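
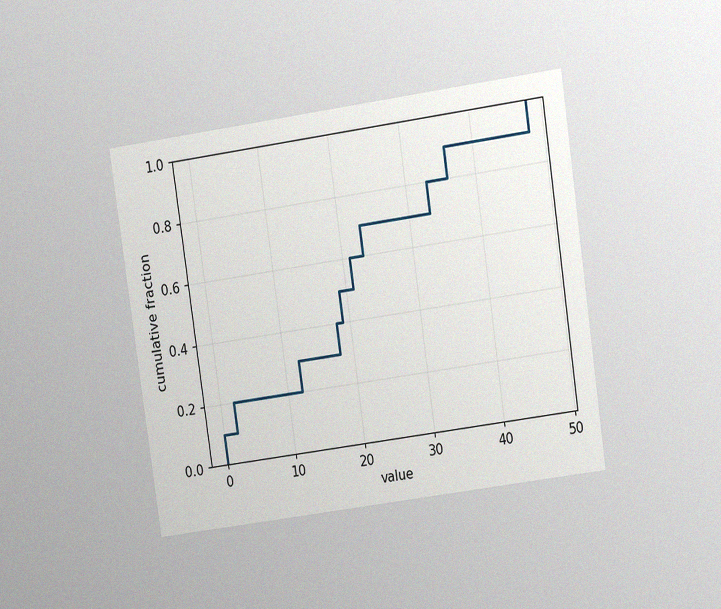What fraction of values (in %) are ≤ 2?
The chart is tilted about 8° counter-clockwise and viewed at a slight angle, with some photo noise. At x=2 the ECDF step is at 20%.

20%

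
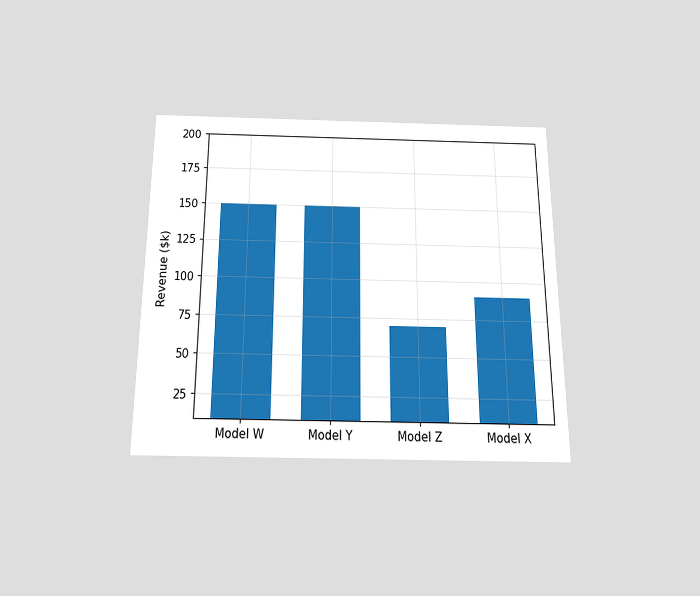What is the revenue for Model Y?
$150k

The chart is viewed slightly from below. Reading along the chart's y-axis, the Model Y bar reaches $150k.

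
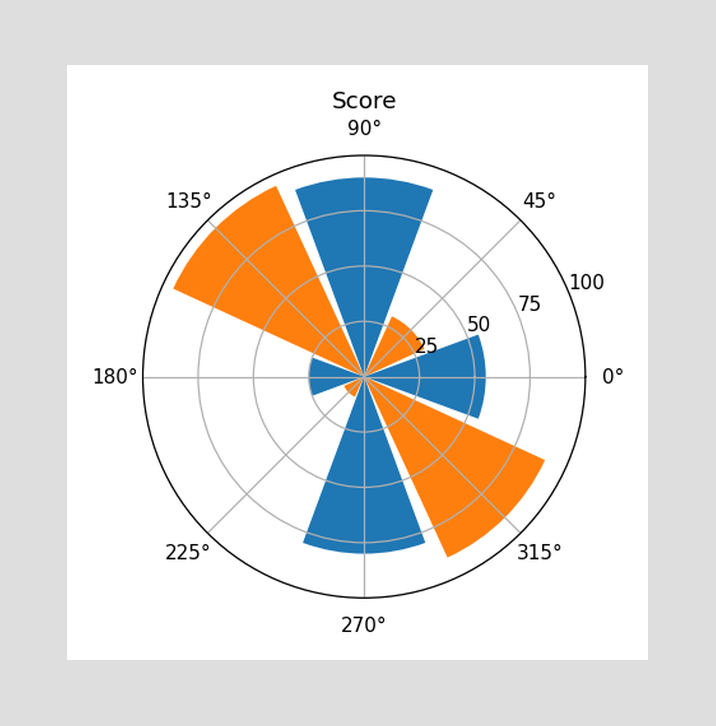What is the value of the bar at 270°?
80

The bar at 270° reaches 80 on the radial axis.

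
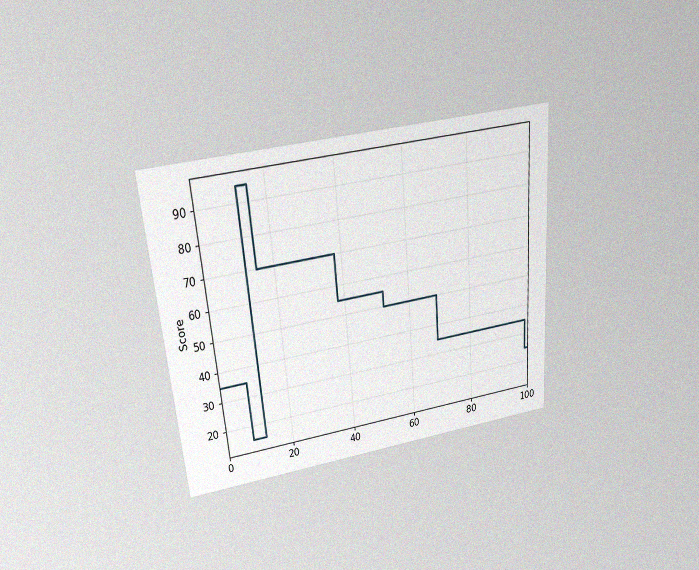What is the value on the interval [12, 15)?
The chart is tilted about 5° counter-clockwise and viewed slightly from above, with some photo noise. On [12, 15) the step sits at 95.

95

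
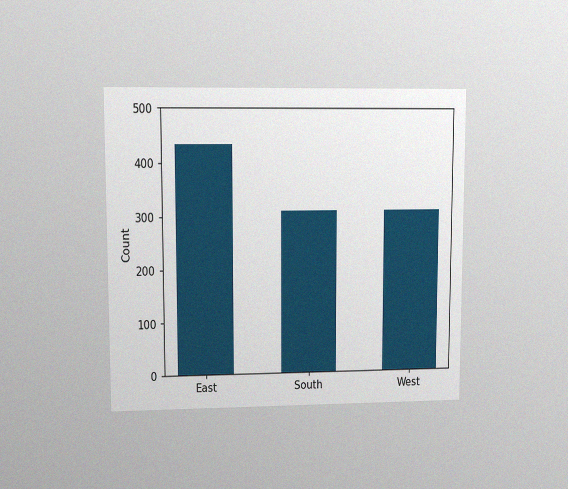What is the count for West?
310

The chart is viewed at a slight angle, with some photo noise. Reading along the chart's y-axis, the West bar reaches 310.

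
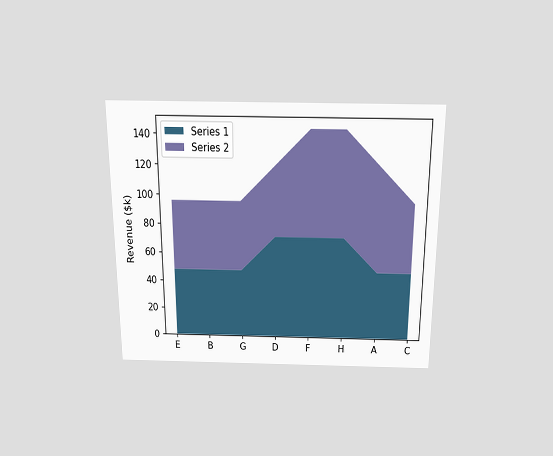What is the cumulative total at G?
$96k

The chart is viewed slightly from above. The stacked total at G reaches $96k.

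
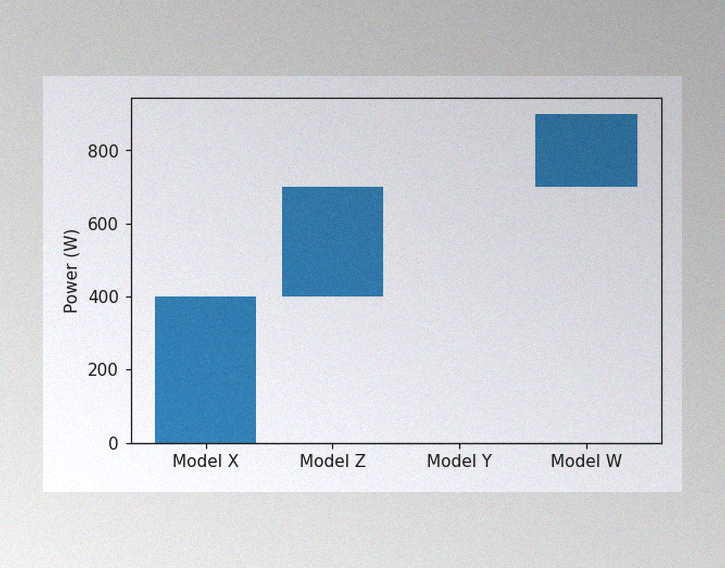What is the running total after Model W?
The image has some photo noise and uneven lighting. After Model W the running total reaches 900W.

900W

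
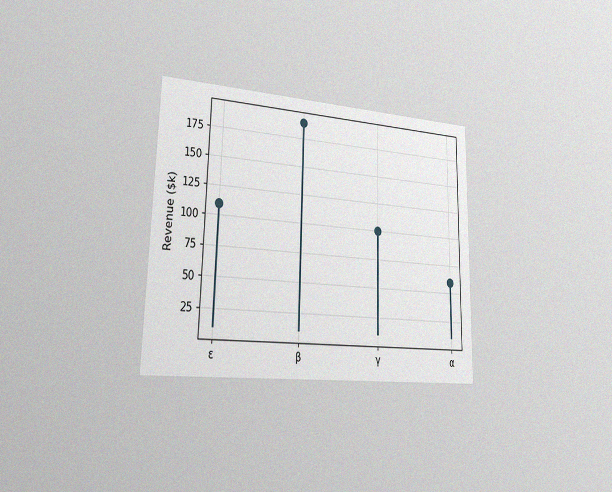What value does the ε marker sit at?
$110k

The chart is viewed slightly from the left, with some photo noise. The ε marker sits at $110k.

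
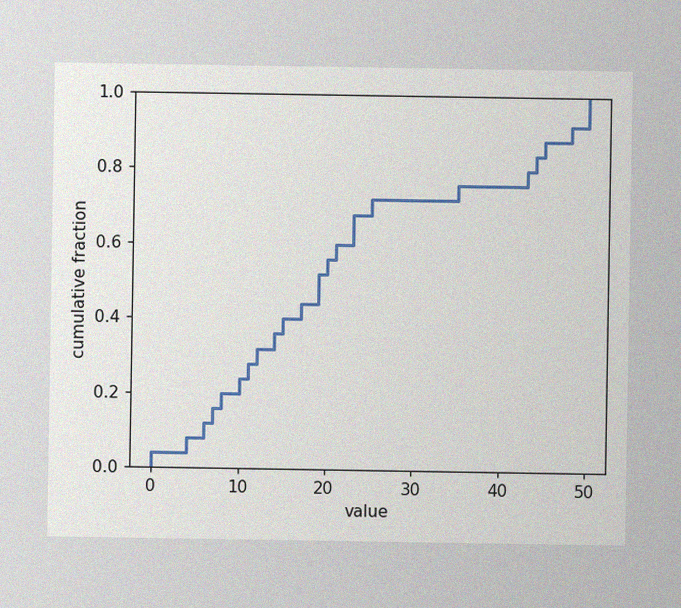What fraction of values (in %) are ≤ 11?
28%

The image has some photo noise and uneven lighting. At x=11 the ECDF step is at 28%.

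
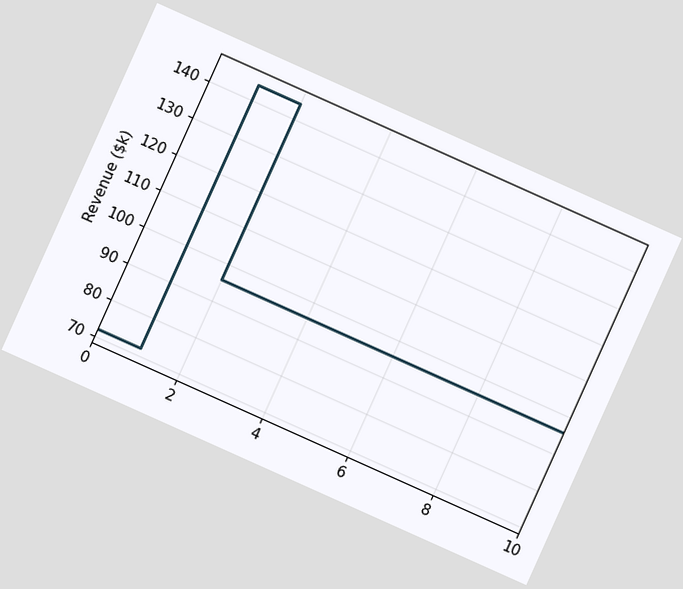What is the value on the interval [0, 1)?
The chart is tilted about 24° clockwise. On [0, 1) the step sits at $72k.

$72k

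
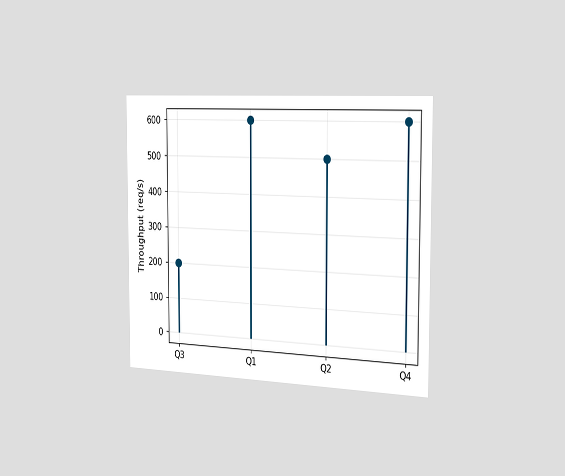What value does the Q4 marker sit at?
The chart is viewed slightly from the right. The Q4 marker sits at 600req/s.

600req/s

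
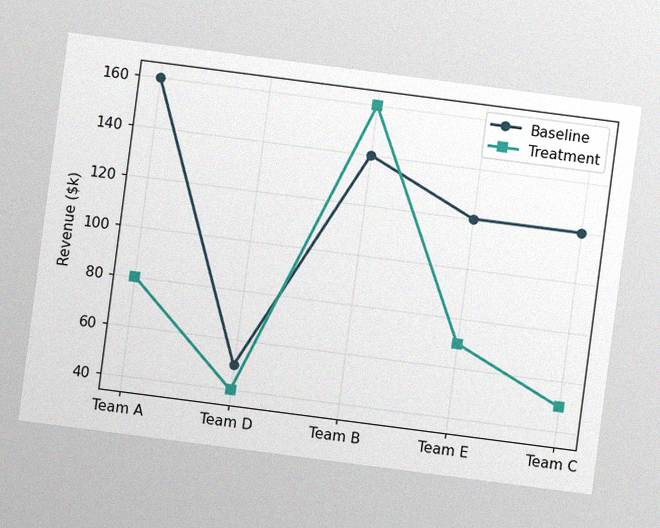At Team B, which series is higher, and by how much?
Treatment, by $20k

The chart is tilted about 7° clockwise, with some photo noise. At Team B, Treatment sits above the other line by $20k.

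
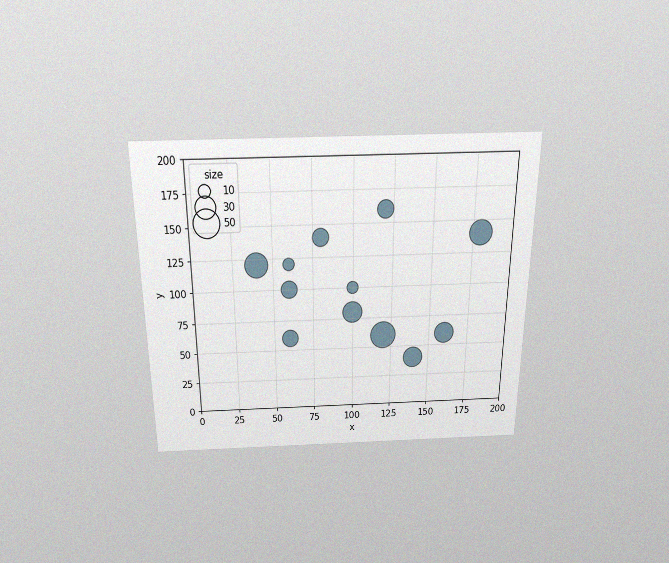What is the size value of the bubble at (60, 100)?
20

The chart is viewed slightly from above, with some photo noise. Matching the bubble at (60, 100) against the size legend gives 20.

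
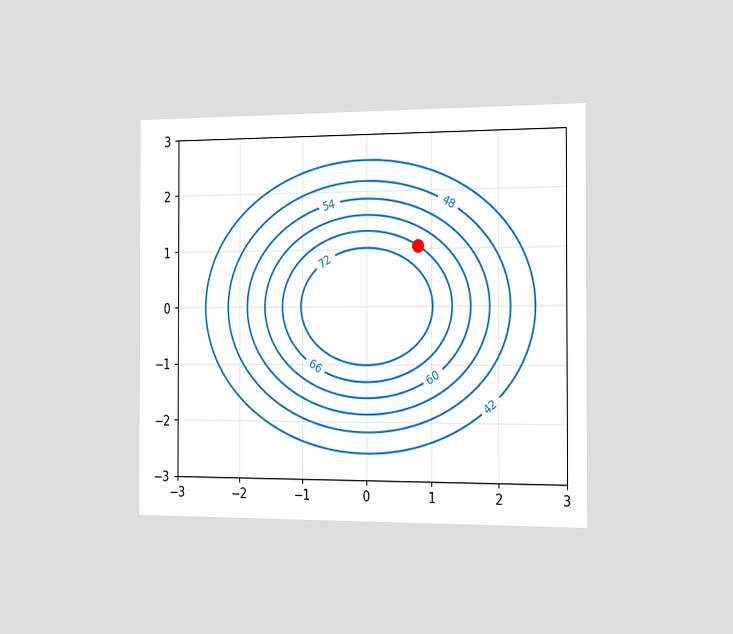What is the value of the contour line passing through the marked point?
66

The chart is viewed slightly from the right. The marked point sits on the contour labelled 66.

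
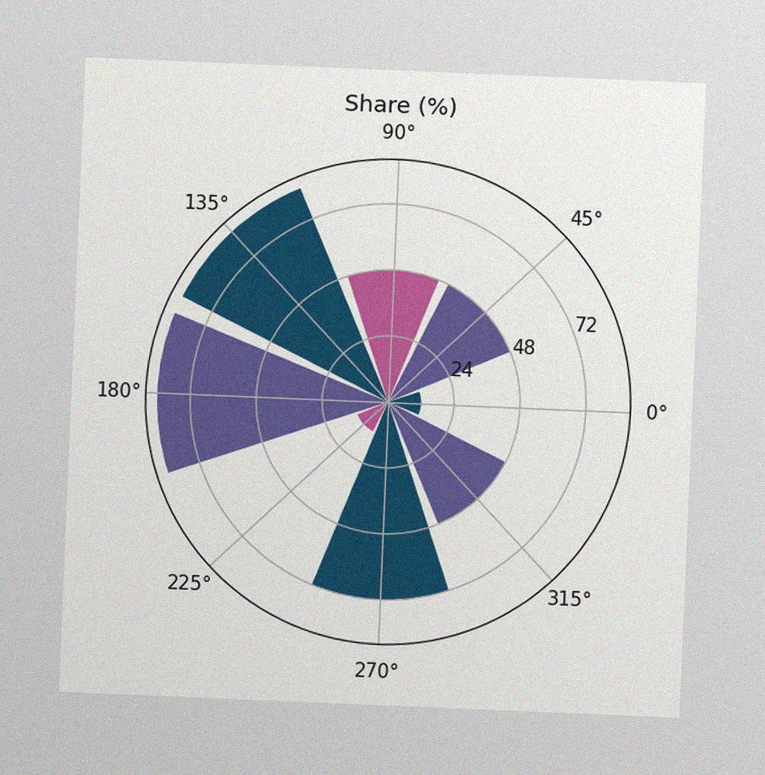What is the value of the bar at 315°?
48%

The chart is tilted about 2° clockwise, with some photo noise. The bar at 315° reaches 48% on the radial axis.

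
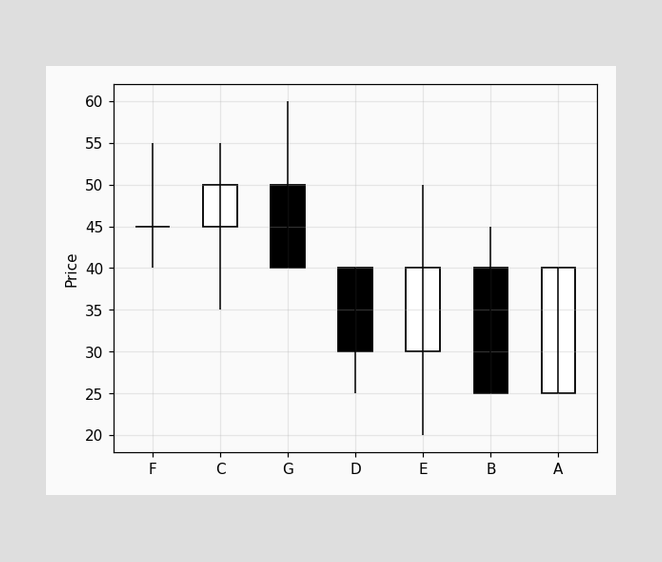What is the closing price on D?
30

The D candle closes at 30.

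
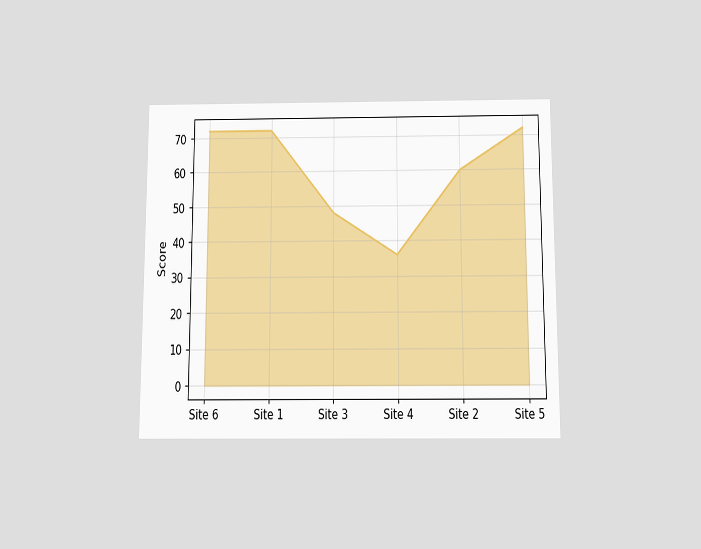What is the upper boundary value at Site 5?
The chart is viewed slightly from below. At Site 5 the upper boundary is at 72.

72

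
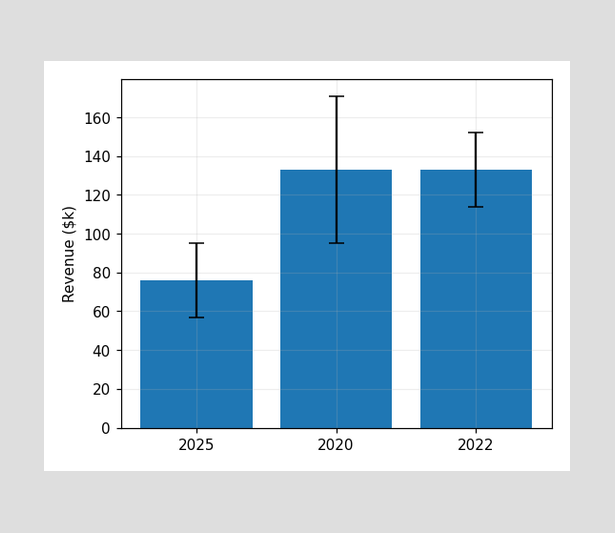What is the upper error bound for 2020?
The 2020 bar's upper whisker reaches $171k.

$171k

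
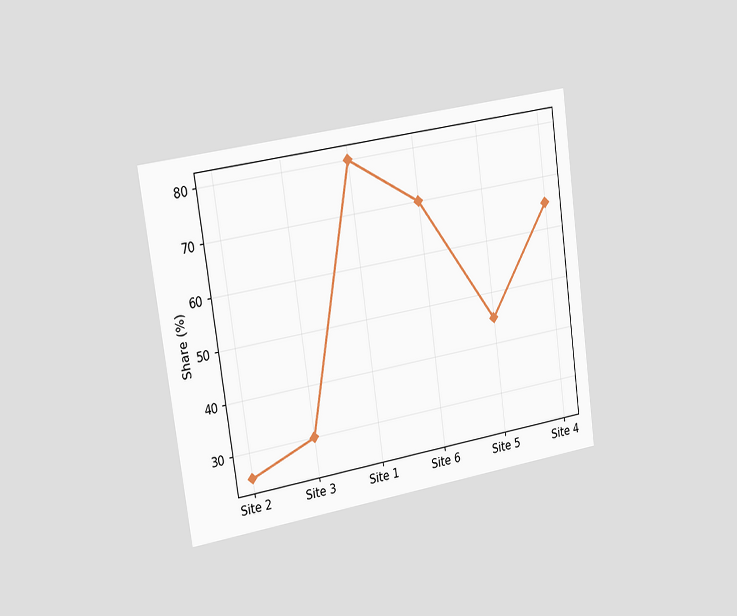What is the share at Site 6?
70%

The chart is tilted about 8° counter-clockwise and viewed slightly from the left. At Site 6, the line is at 70%.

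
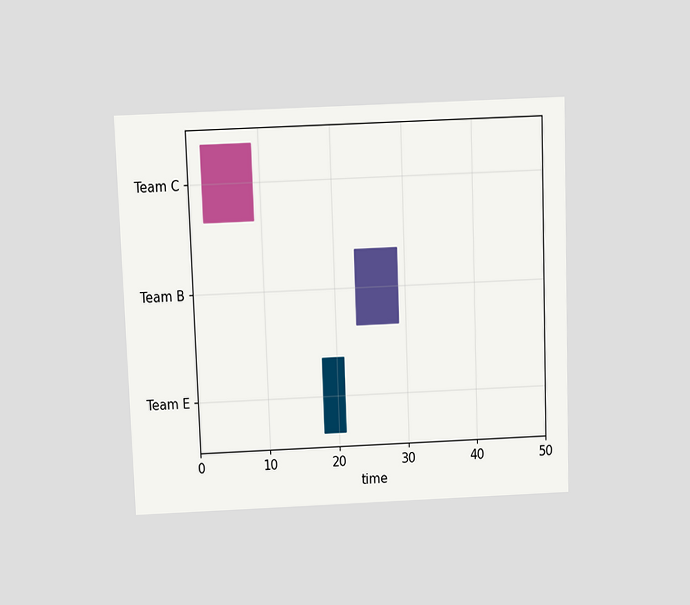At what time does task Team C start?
2

The chart is tilted about 2° counter-clockwise and viewed slightly from above. The Team C bar begins at t=2.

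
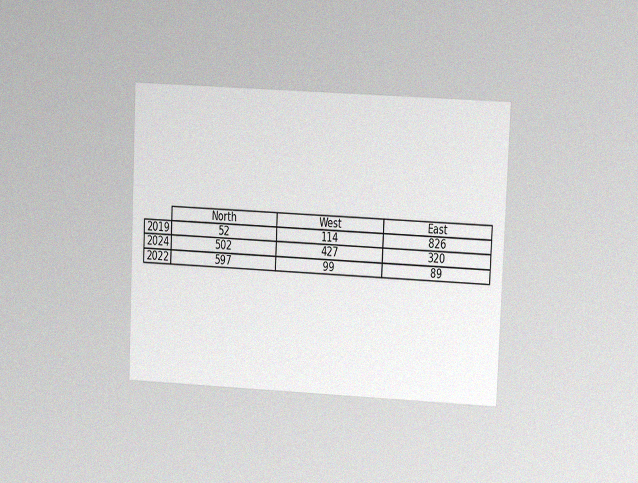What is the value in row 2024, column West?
427

The chart is tilted about 3° clockwise and viewed at a slight angle, with some photo noise. The (2024, West) cell reads 427.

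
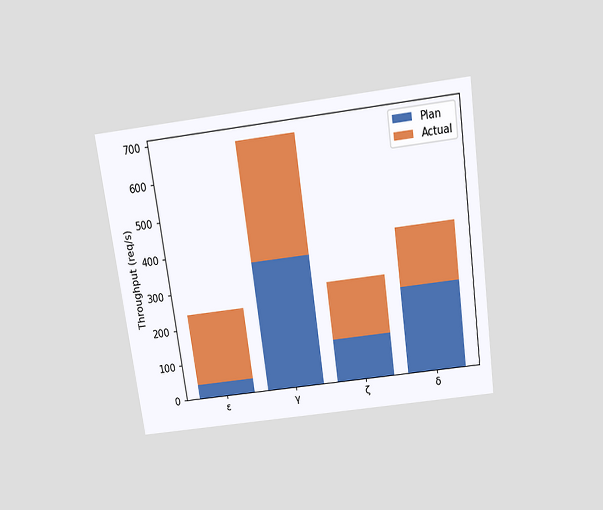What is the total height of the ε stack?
The chart is tilted about 8° counter-clockwise and viewed slightly from above. The ε stack's top reaches 240req/s on the y-axis.

240req/s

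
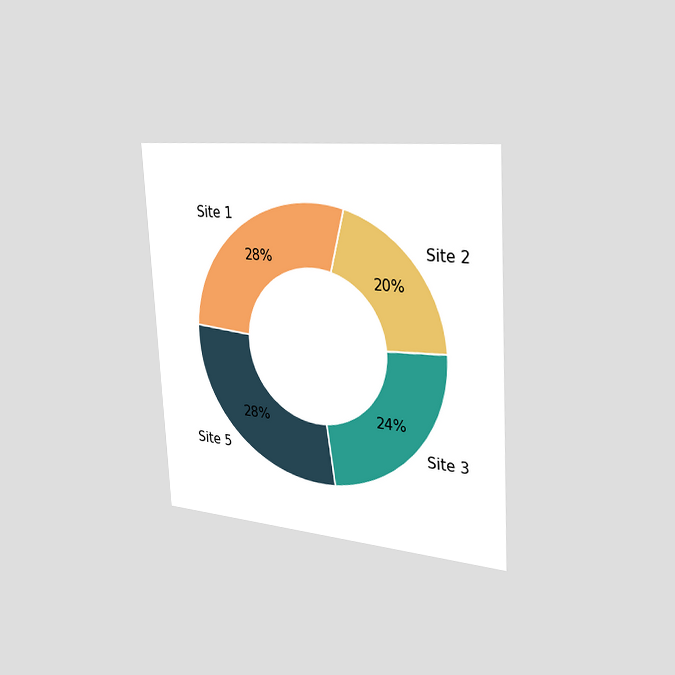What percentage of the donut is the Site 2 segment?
20%

The chart is tilted about 3° counter-clockwise and viewed slightly from the right. The Site 2 segment takes up 20% of the ring.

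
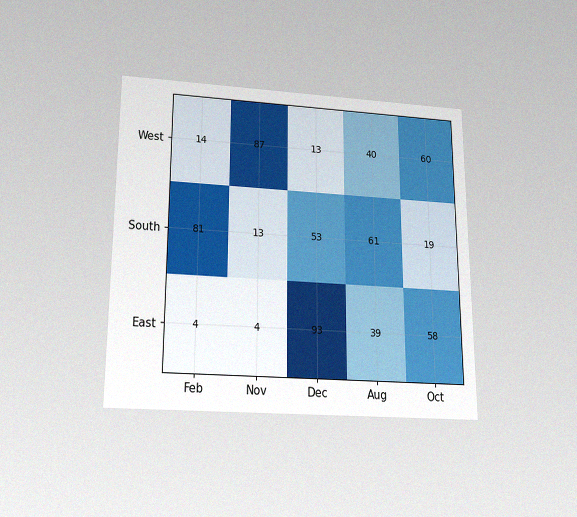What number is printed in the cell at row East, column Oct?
The chart is viewed slightly from below, with some photo noise. The (East, Oct) cell reads 58.

58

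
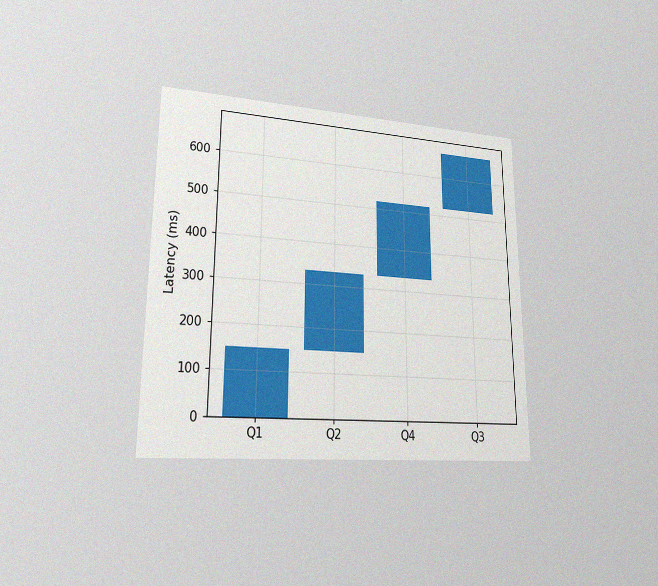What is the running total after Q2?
333ms

The chart is viewed at a slight angle, with some photo noise. After Q2 the running total reaches 333ms.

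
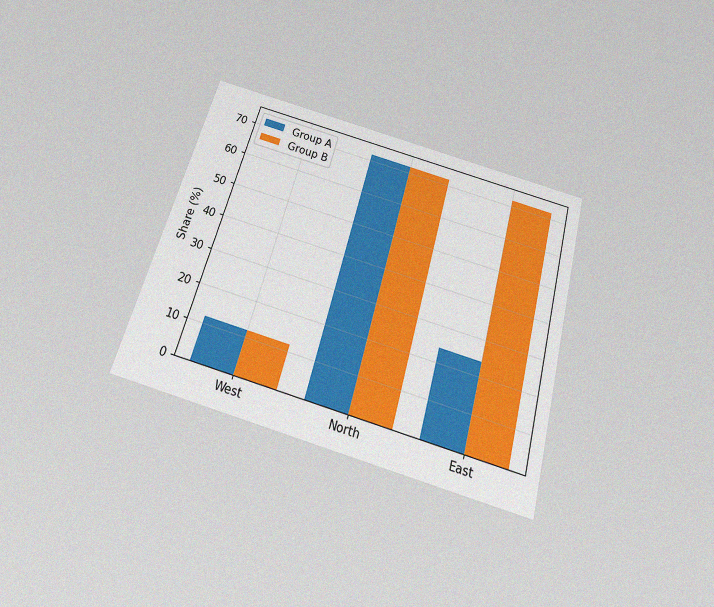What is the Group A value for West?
12%

The chart is tilted about 15° clockwise and viewed slightly from below, with some photo noise. The Group A bar at West reaches 12% on the y-axis.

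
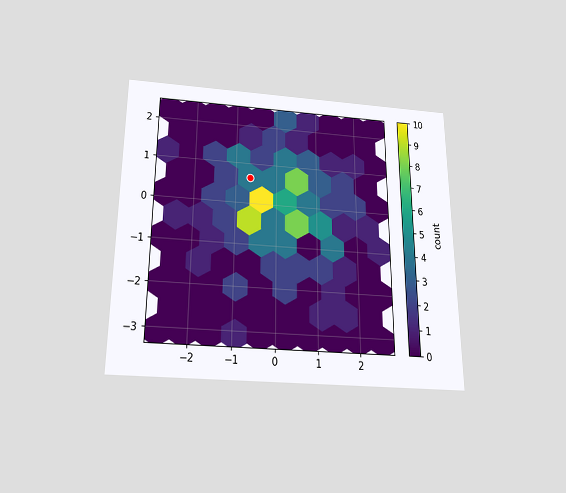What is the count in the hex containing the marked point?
The chart is viewed slightly from below. The marked hex reads 4 on the colorbar.

4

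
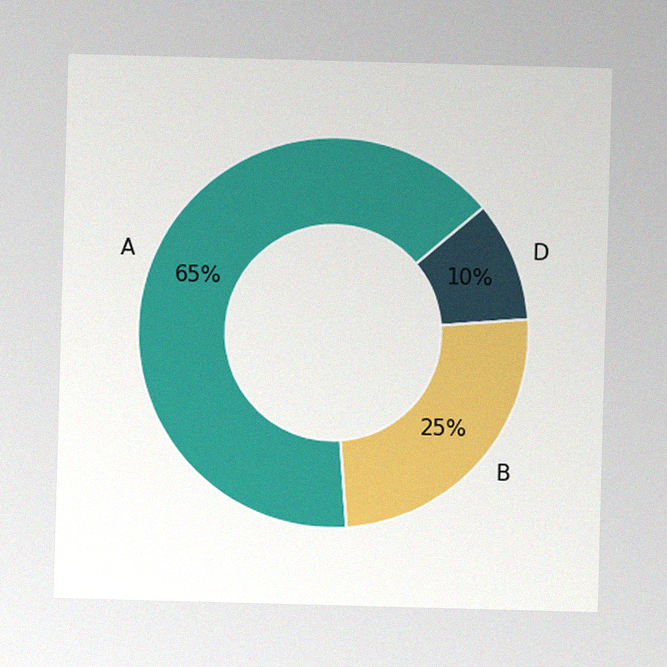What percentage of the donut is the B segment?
The image has some photo noise and uneven lighting. The B segment takes up 25% of the ring.

25%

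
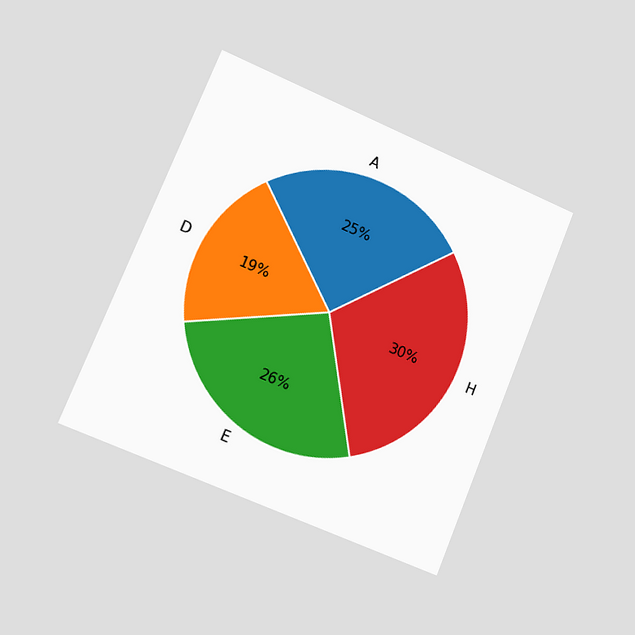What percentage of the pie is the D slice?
19%

The chart is tilted about 22° clockwise and viewed slightly from the left. The D slice takes up 19% of the pie.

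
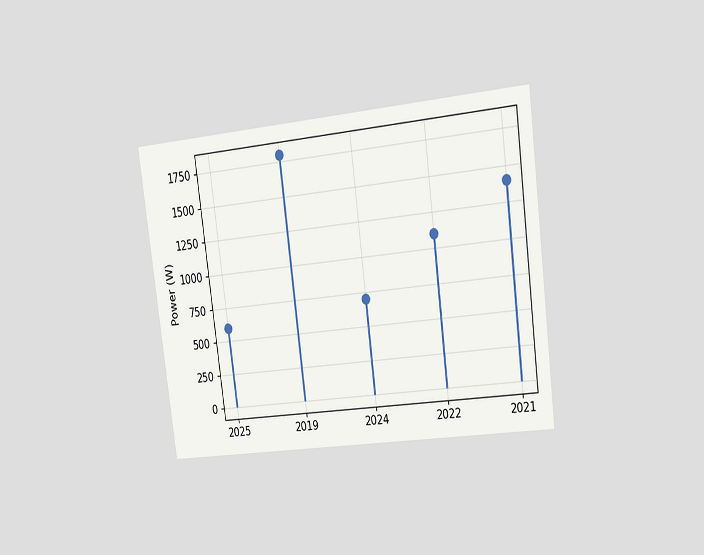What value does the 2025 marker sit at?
The chart is tilted about 7° counter-clockwise and viewed slightly from the right. The 2025 marker sits at 600W.

600W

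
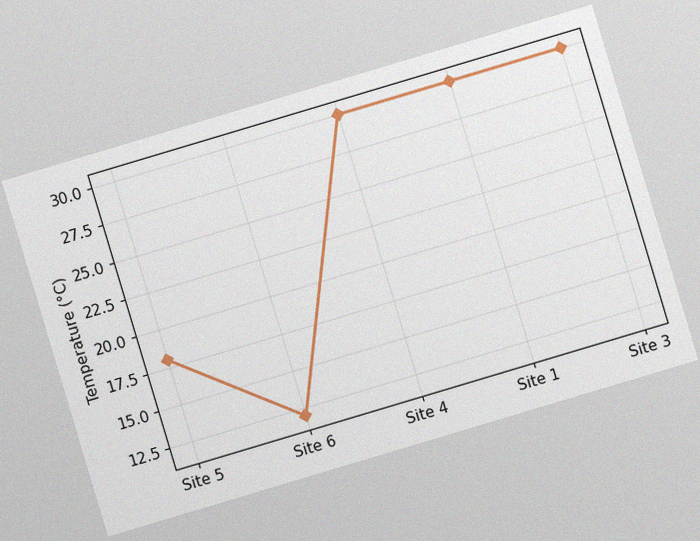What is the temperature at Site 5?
The chart is tilted about 17° counter-clockwise, with some photo noise. At Site 5, the line is at 18°C.

18°C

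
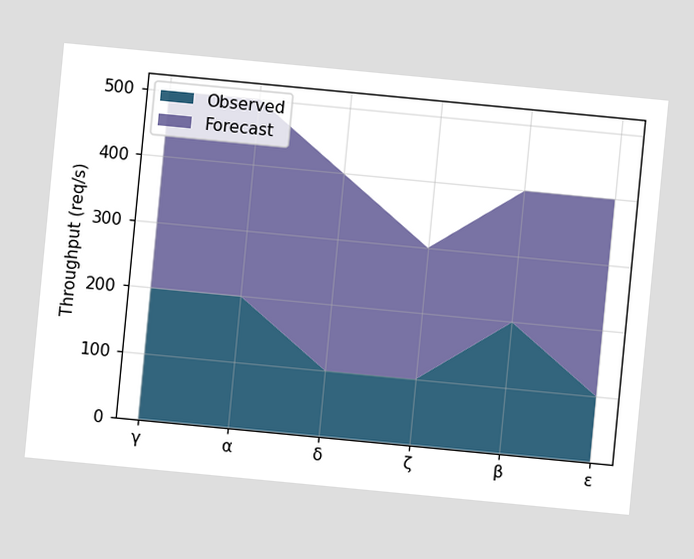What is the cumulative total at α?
The chart is tilted about 5° clockwise. The stacked total at α reaches 500req/s.

500req/s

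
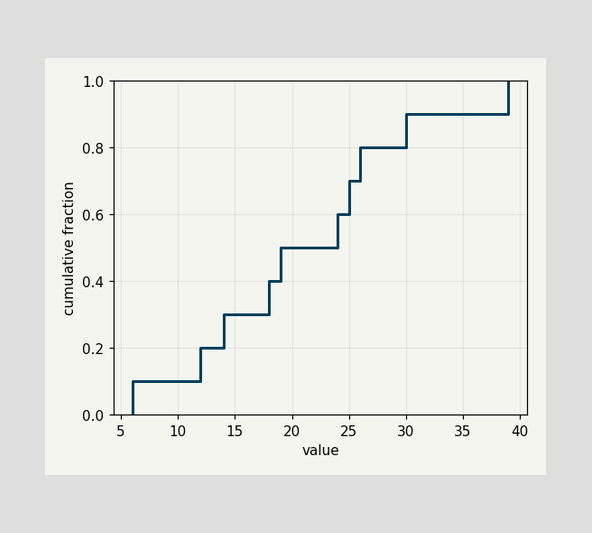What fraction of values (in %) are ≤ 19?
At x=19 the ECDF step is at 50%.

50%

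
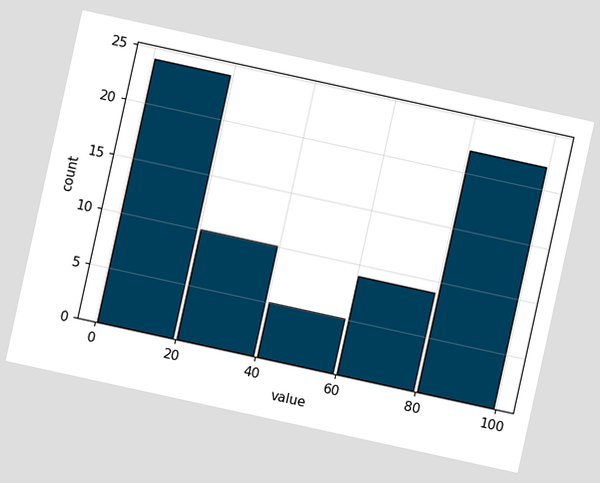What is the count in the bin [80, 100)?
The chart is tilted about 12° clockwise. The [80, 100) bin has height 22.

22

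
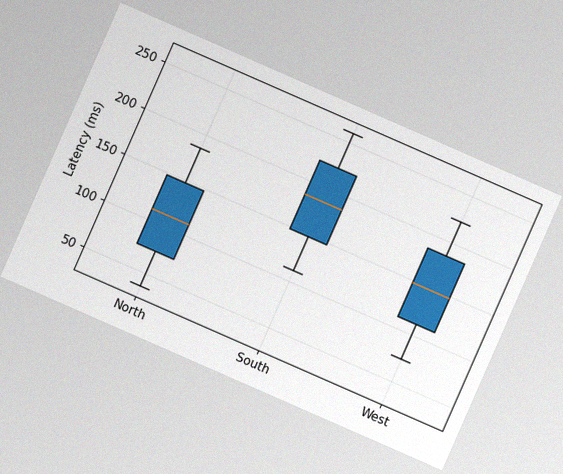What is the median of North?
The chart is tilted about 24° clockwise, with some photo noise. The median line in the North box sits at 111ms.

111ms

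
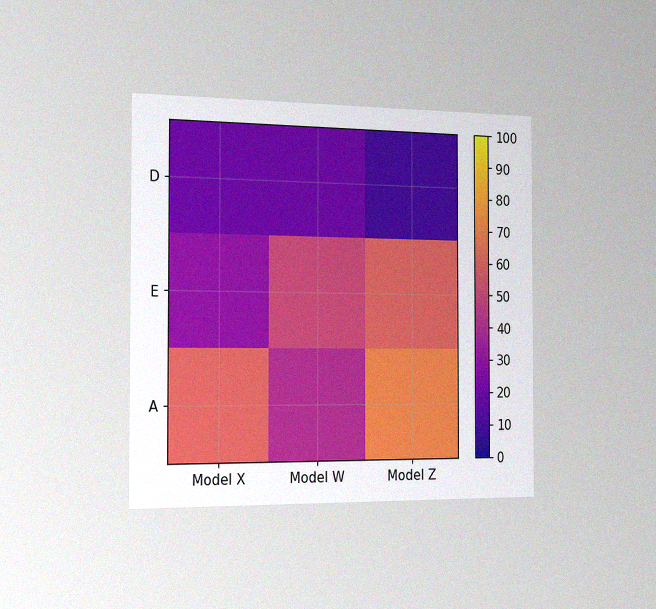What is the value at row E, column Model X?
30

The chart is viewed slightly from the left, with some photo noise. Matching cell (E, Model X) against the colorbar gives 30.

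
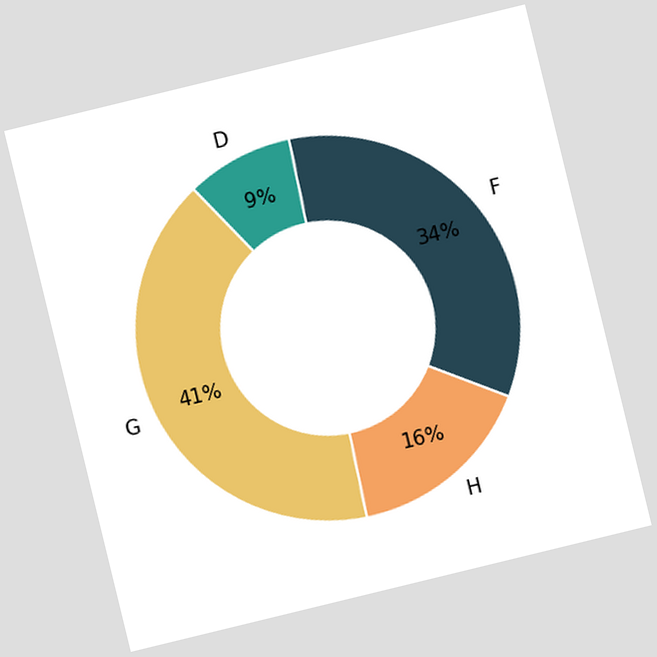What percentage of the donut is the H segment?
The chart is tilted about 14° counter-clockwise. The H segment takes up 16% of the ring.

16%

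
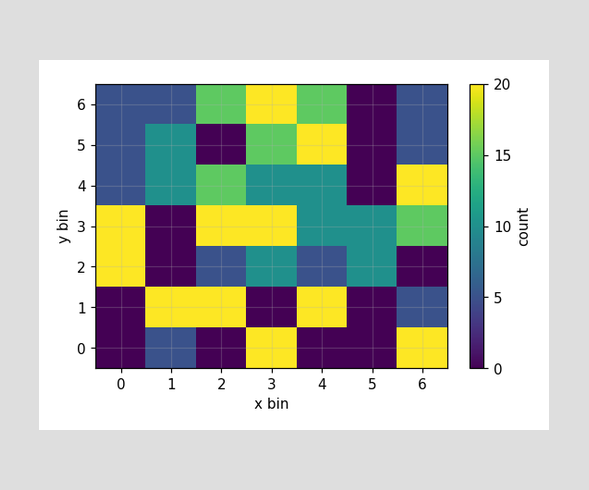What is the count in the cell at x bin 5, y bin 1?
Matching the cell (5, 1) against the colorbar gives 0.

0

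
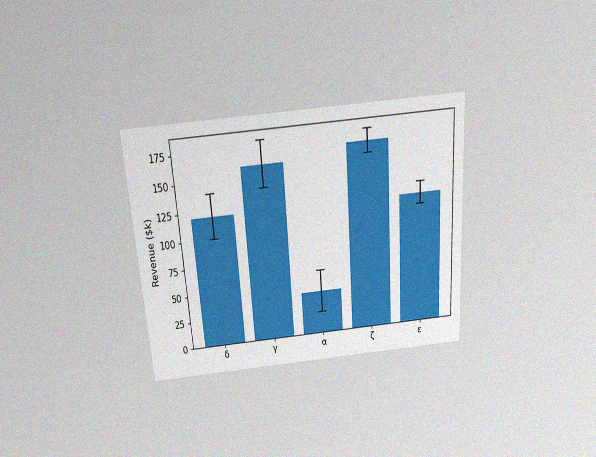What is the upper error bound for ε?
$130k

The chart is tilted about 4° counter-clockwise and viewed slightly from above, with some photo noise. The ε bar's upper whisker reaches $130k.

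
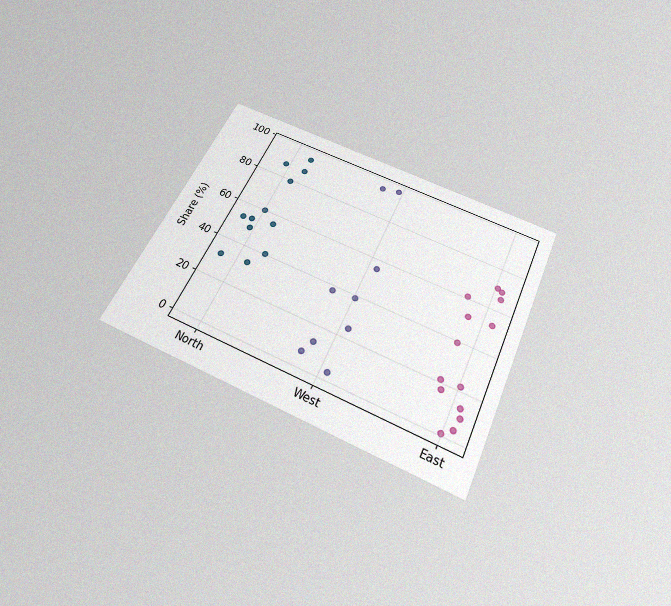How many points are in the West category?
The chart is tilted about 25° clockwise and viewed slightly from below, with some photo noise. Counting the markers in the West column gives 9.

9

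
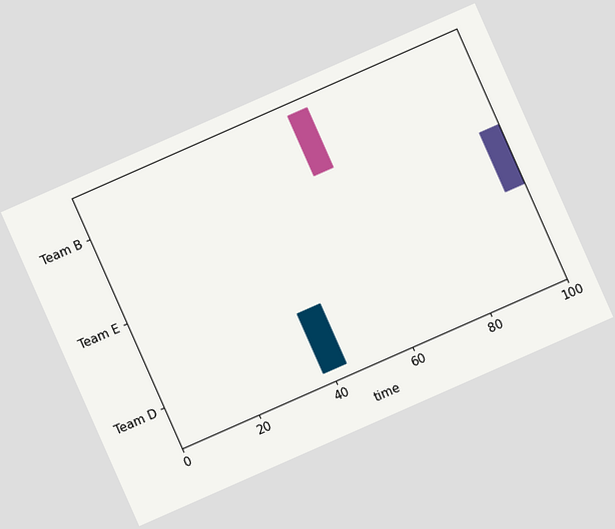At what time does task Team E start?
95

The chart is tilted about 24° counter-clockwise. The Team E bar begins at t=95.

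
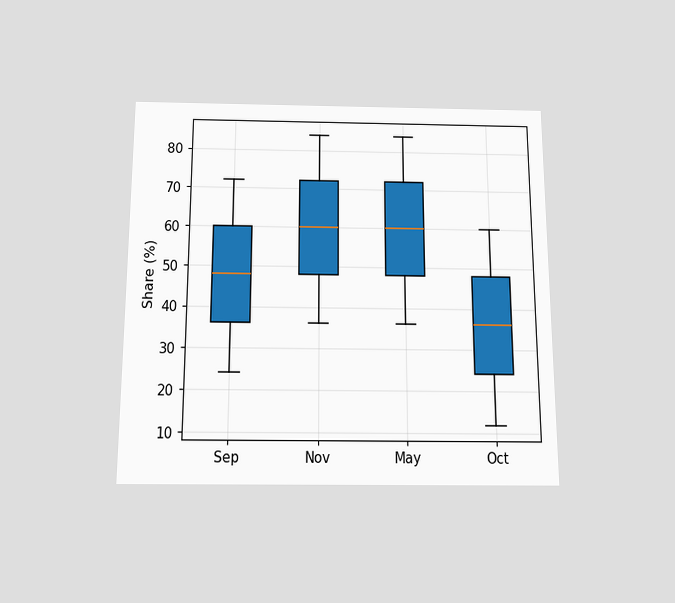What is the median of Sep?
The chart is viewed slightly from below. The median line in the Sep box sits at 48%.

48%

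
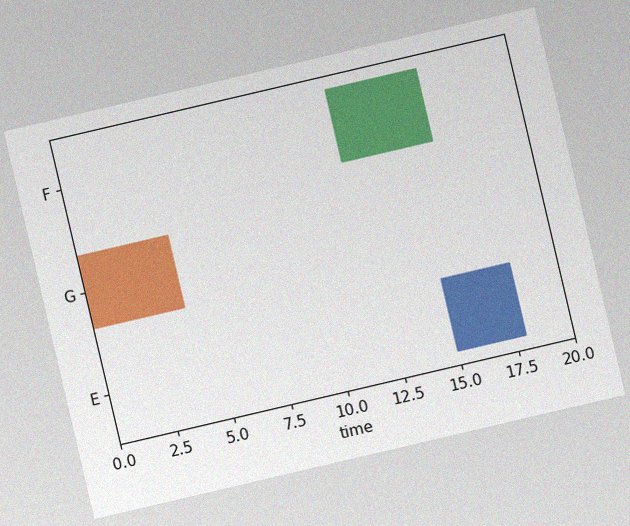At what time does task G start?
0

The chart is tilted about 13° counter-clockwise, with some photo noise. The G bar begins at t=0.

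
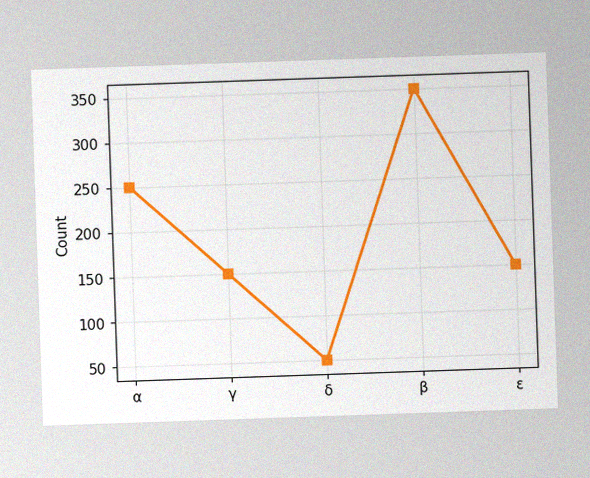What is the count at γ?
150

The image has some photo noise and uneven lighting. At γ, the line is at 150.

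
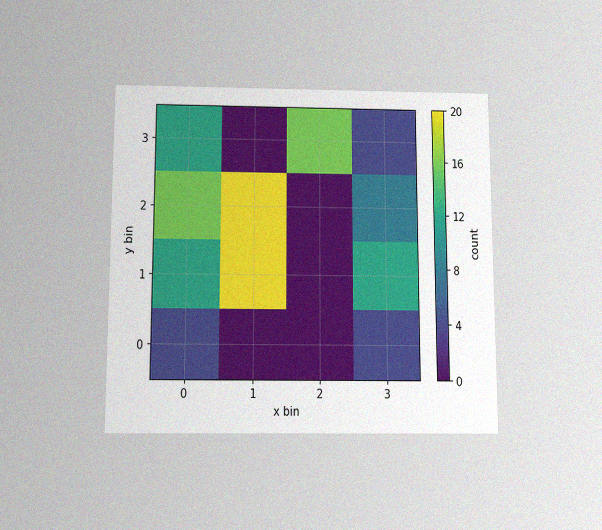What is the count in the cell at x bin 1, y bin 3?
0

The chart is viewed slightly from below, with some photo noise. Matching the cell (1, 3) against the colorbar gives 0.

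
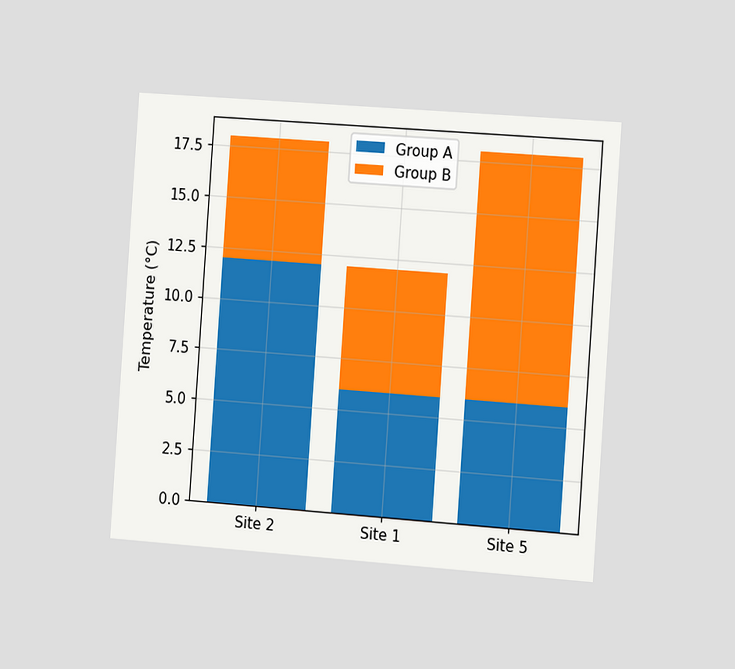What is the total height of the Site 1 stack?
The chart is tilted about 4° clockwise and viewed slightly from the right. The Site 1 stack's top reaches 12°C on the y-axis.

12°C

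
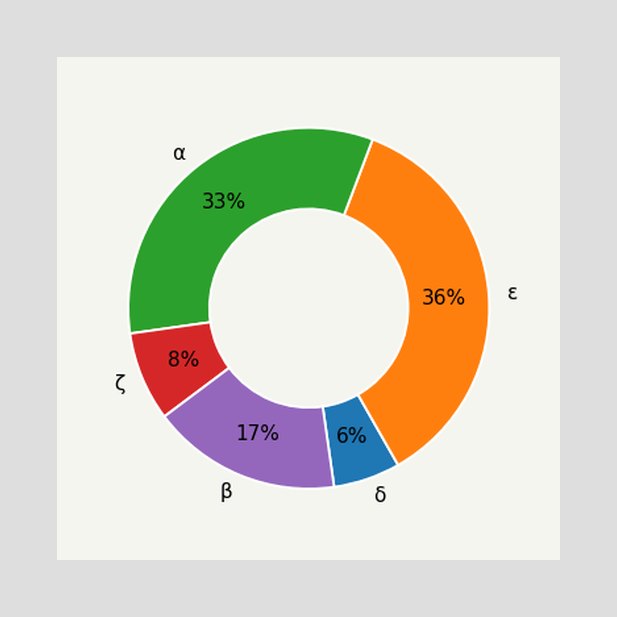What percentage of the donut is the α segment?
The α segment takes up 33% of the ring.

33%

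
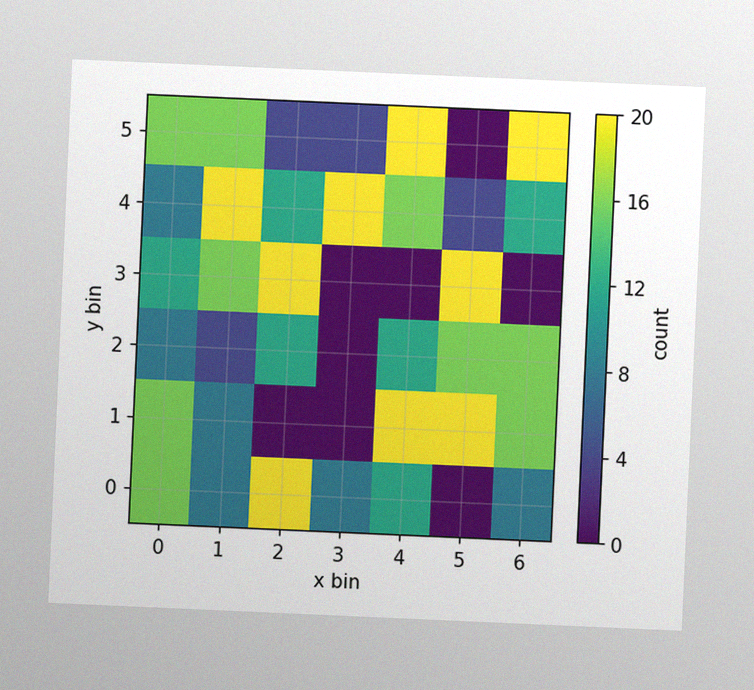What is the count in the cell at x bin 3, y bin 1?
0

The chart is tilted about 3° clockwise, with some photo noise. Matching the cell (3, 1) against the colorbar gives 0.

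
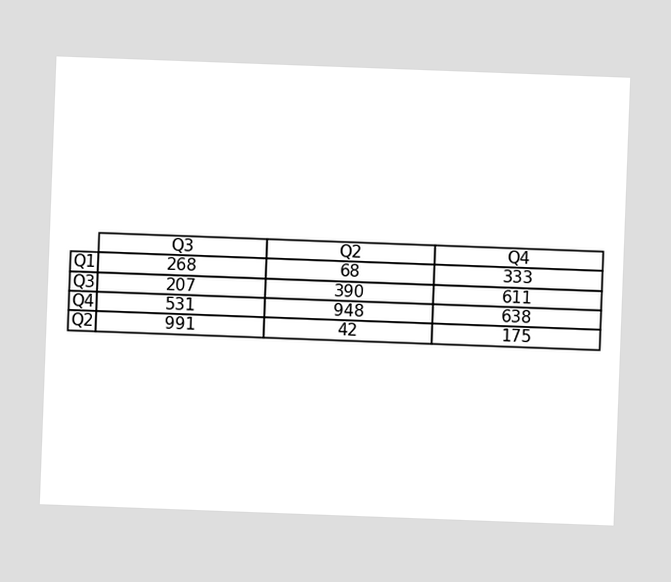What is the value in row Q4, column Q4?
638

The chart is tilted about 2° clockwise. The (Q4, Q4) cell reads 638.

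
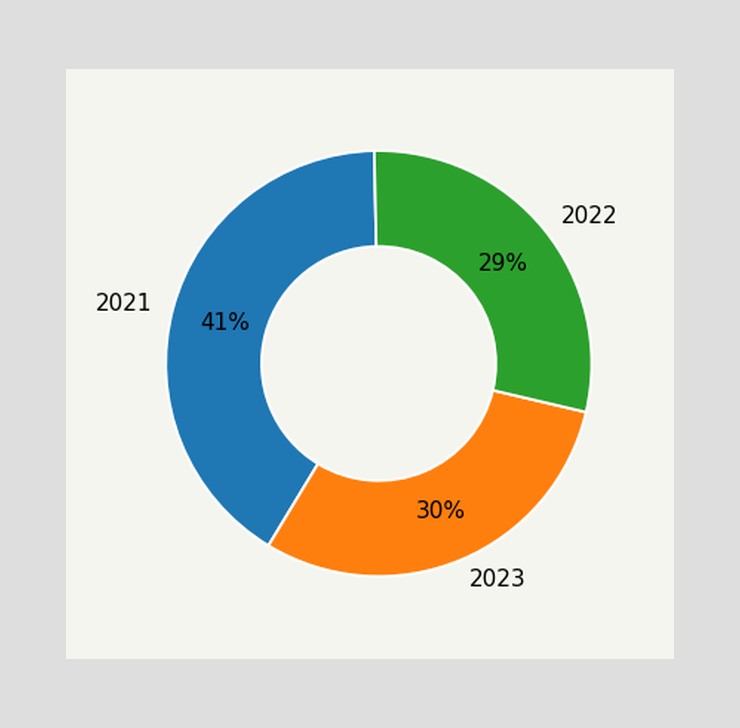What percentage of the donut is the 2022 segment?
The 2022 segment takes up 29% of the ring.

29%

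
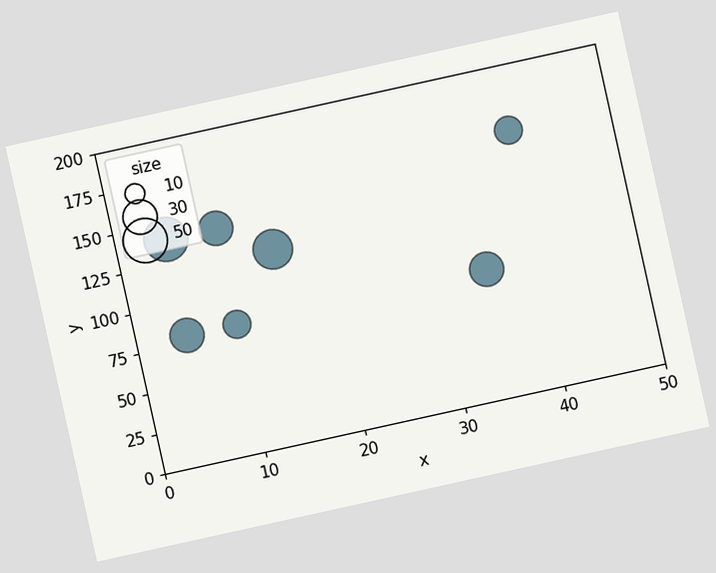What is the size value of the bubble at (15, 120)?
40

The chart is tilted about 12° counter-clockwise. Matching the bubble at (15, 120) against the size legend gives 40.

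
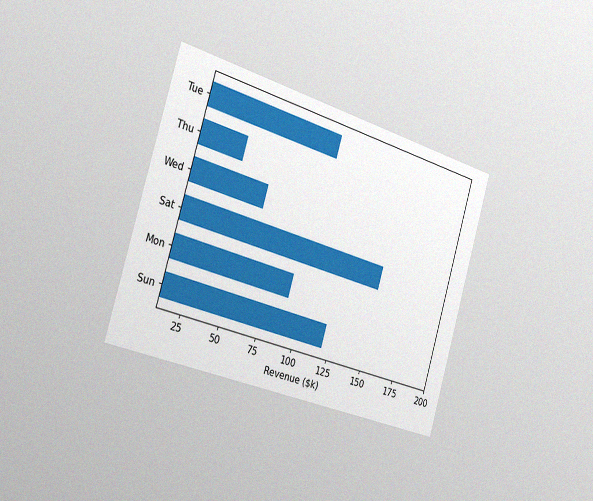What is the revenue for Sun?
$120k

The chart is tilted about 16° clockwise and viewed slightly from the left, with some photo noise. Reading along the chart's x-axis, the Sun bar reaches $120k.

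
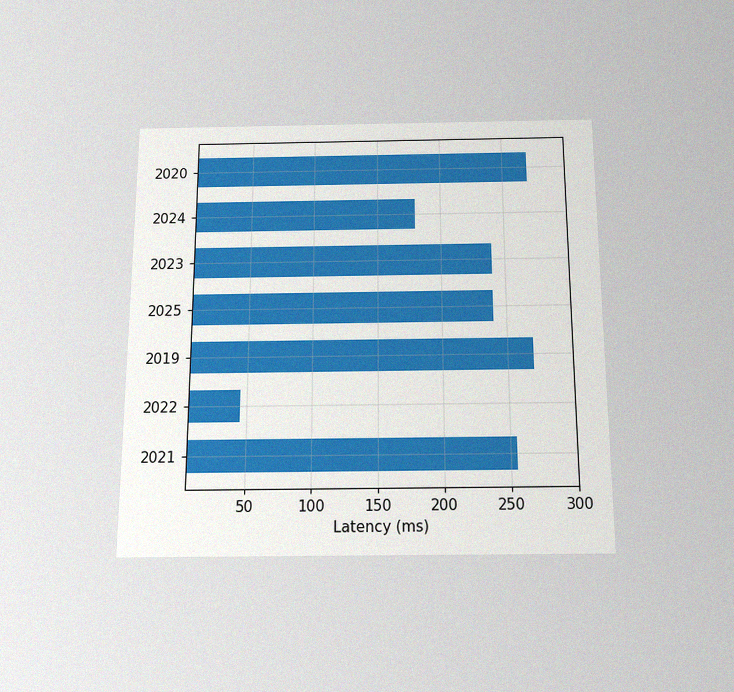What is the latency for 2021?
255ms

The chart is viewed slightly from below, with some photo noise. Reading along the chart's x-axis, the 2021 bar reaches 255ms.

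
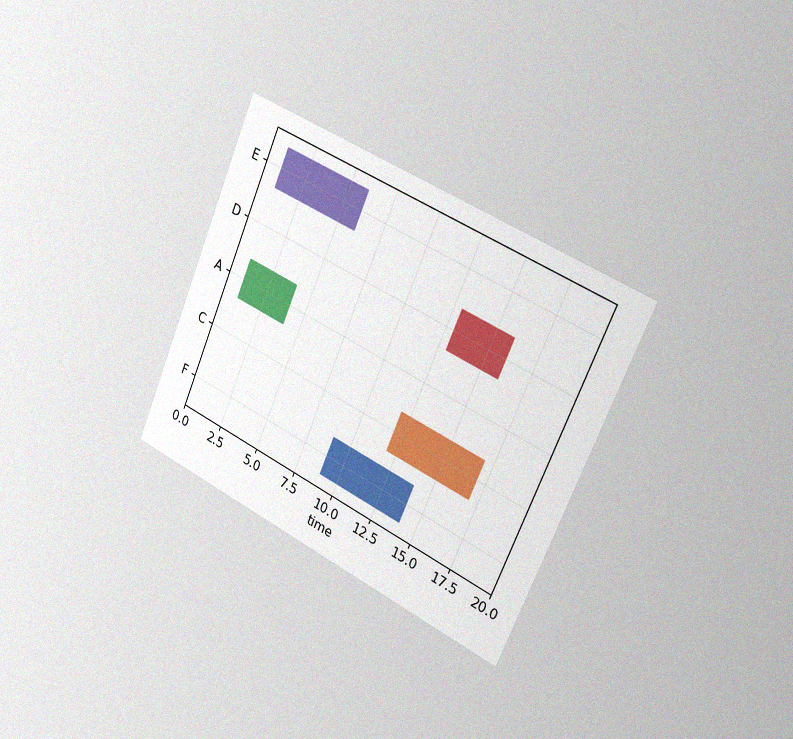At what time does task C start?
12

The chart is tilted about 23° clockwise and viewed slightly from the right, with some photo noise. The C bar begins at t=12.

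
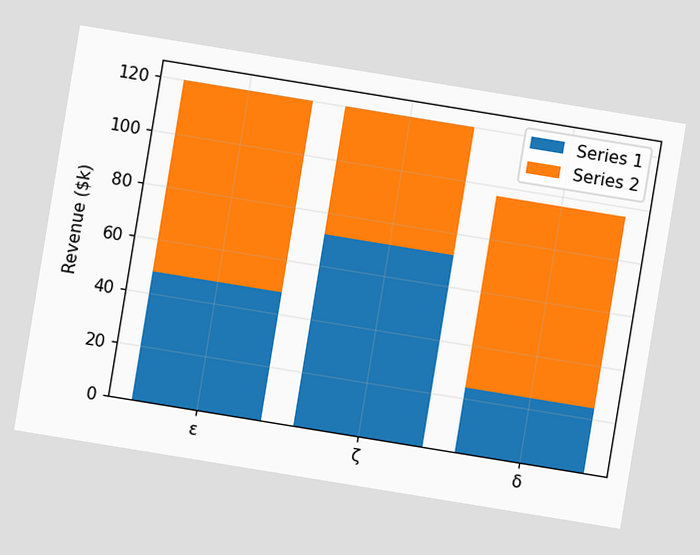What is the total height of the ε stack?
The chart is tilted about 9° clockwise. The ε stack's top reaches $120k on the y-axis.

$120k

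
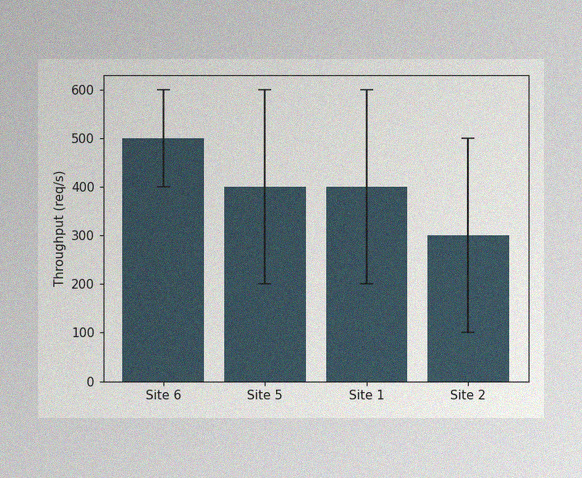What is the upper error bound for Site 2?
500req/s

The image has some photo noise and uneven lighting. The Site 2 bar's upper whisker reaches 500req/s.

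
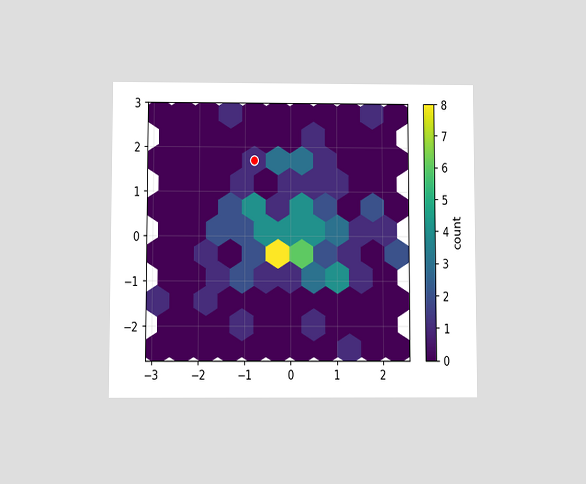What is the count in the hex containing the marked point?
1

The chart is viewed slightly from below. The marked hex reads 1 on the colorbar.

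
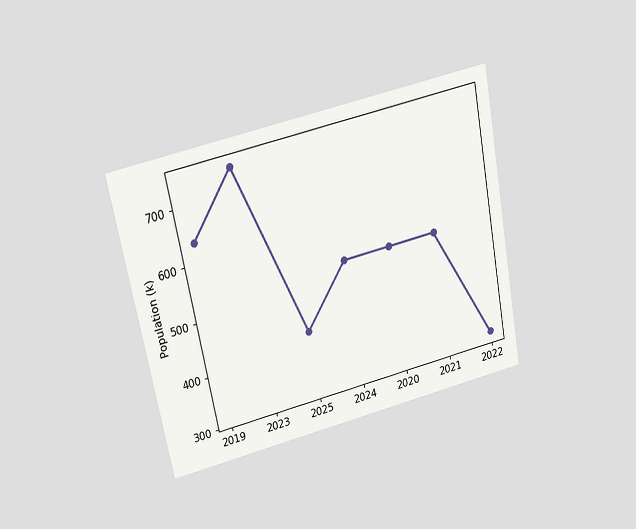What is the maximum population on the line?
The chart is tilted about 11° counter-clockwise and viewed slightly from above. The highest point is at 2023, and reading across to the y-axis gives 742k.

742k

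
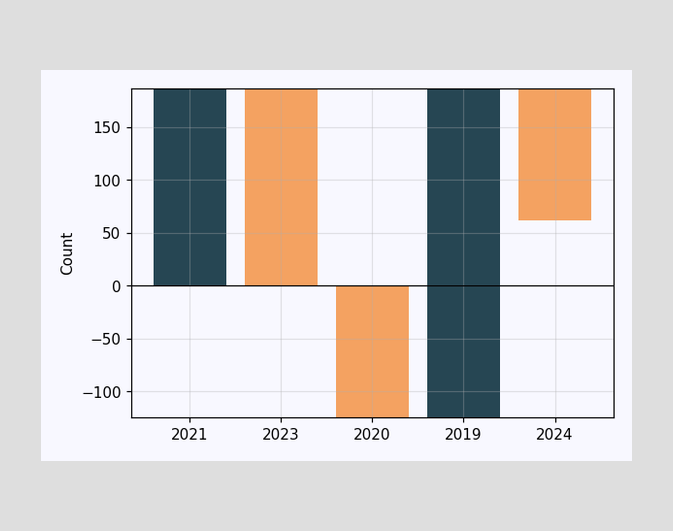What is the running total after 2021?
186

After 2021 the running total reaches 186.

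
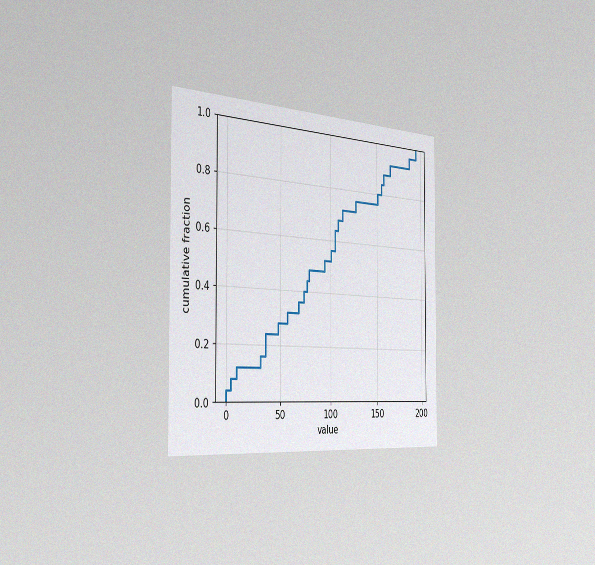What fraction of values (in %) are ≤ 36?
24%

The chart is viewed slightly from the left, with some photo noise. At x=36 the ECDF step is at 24%.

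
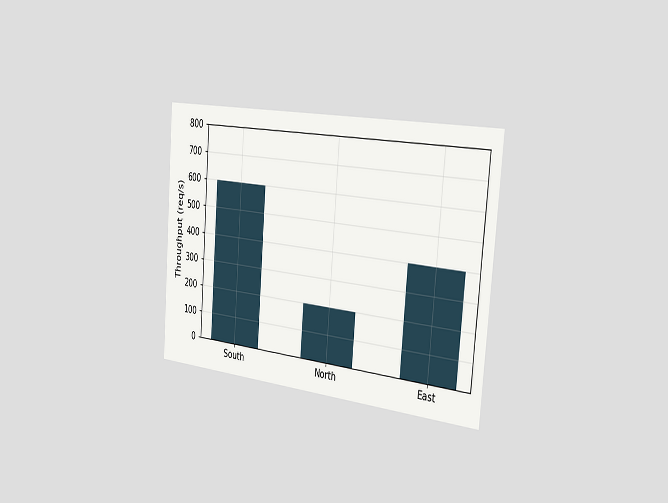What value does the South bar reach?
600req/s

The chart is tilted about 5° clockwise and viewed slightly from the right. Reading along the chart's y-axis, the South bar reaches 600req/s.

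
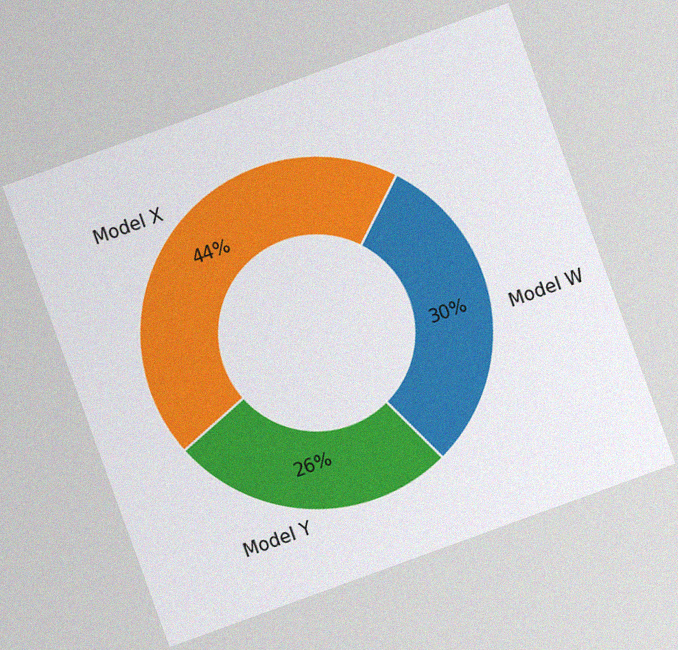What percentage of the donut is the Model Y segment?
The chart is tilted about 20° counter-clockwise, with some photo noise. The Model Y segment takes up 26% of the ring.

26%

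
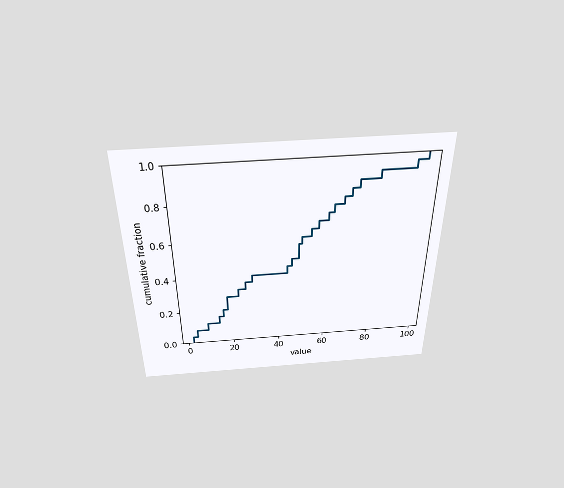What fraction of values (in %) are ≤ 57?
68%

The chart is viewed slightly from above. At x=57 the ECDF step is at 68%.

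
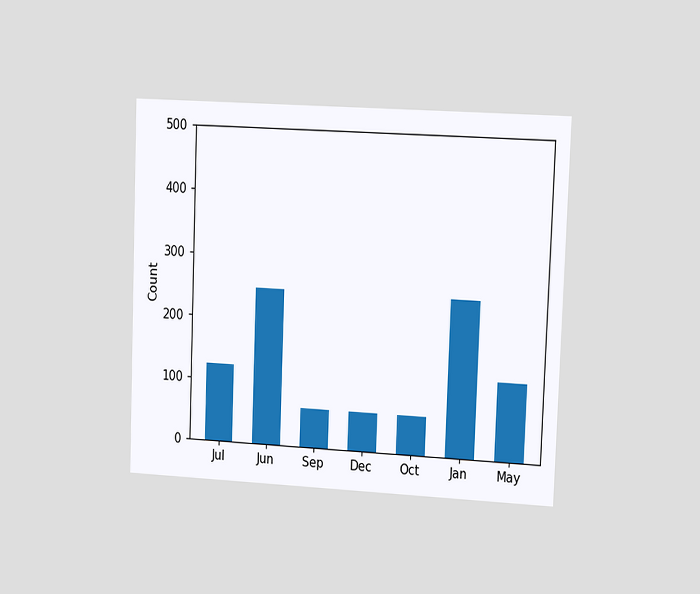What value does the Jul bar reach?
The chart is tilted about 2° clockwise and viewed slightly from the right. Reading along the chart's y-axis, the Jul bar reaches 124.

124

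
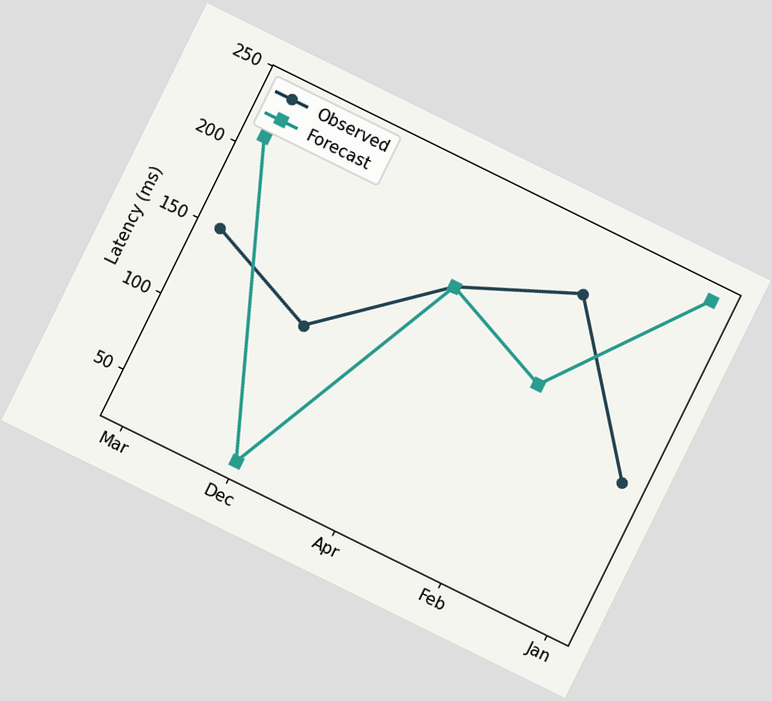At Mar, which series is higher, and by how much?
Forecast, by 60ms

The chart is tilted about 26° clockwise. At Mar, Forecast sits above the other line by 60ms.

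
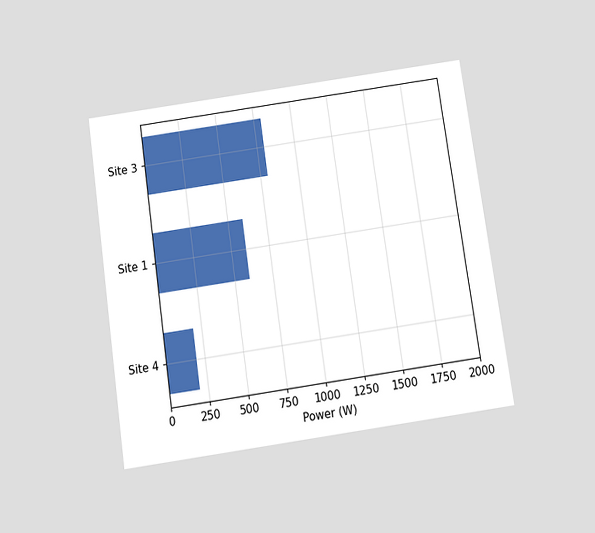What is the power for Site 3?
800W

The chart is tilted about 8° counter-clockwise and viewed slightly from below. Reading along the chart's x-axis, the Site 3 bar reaches 800W.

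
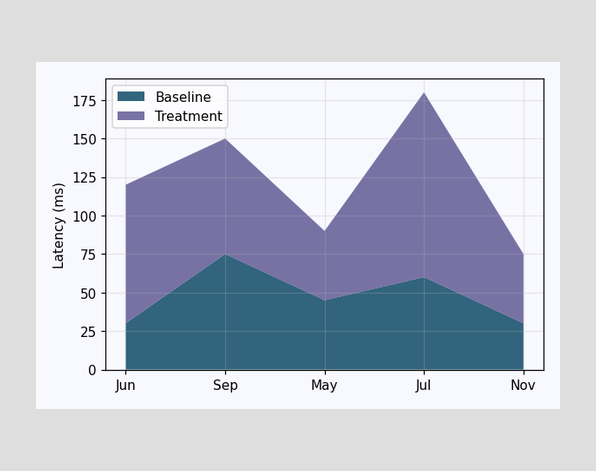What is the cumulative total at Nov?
The stacked total at Nov reaches 75ms.

75ms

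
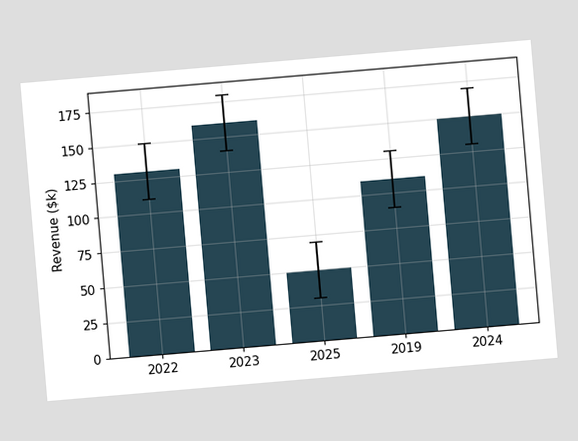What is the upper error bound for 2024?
$170k

The chart is tilted about 5° counter-clockwise. The 2024 bar's upper whisker reaches $170k.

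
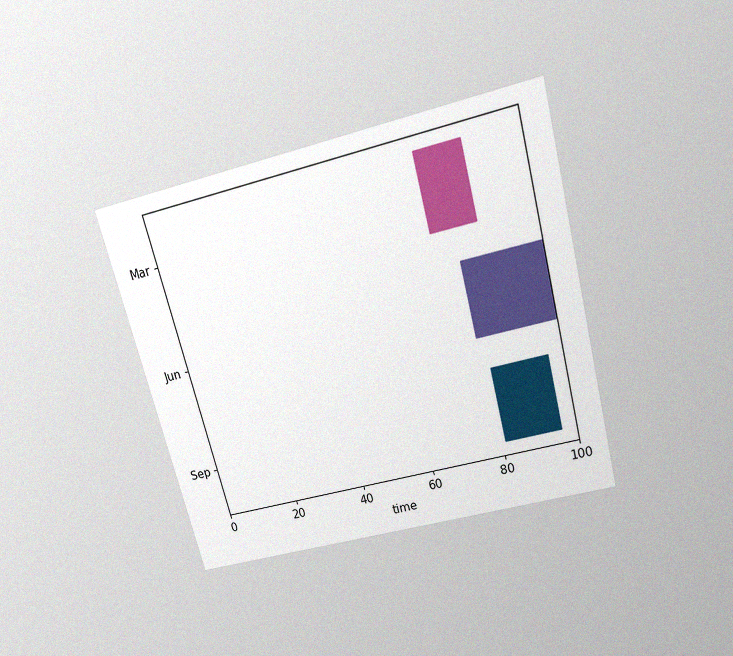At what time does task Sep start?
The chart is tilted about 15° counter-clockwise and viewed slightly from above, with some photo noise. The Sep bar begins at t=81.

81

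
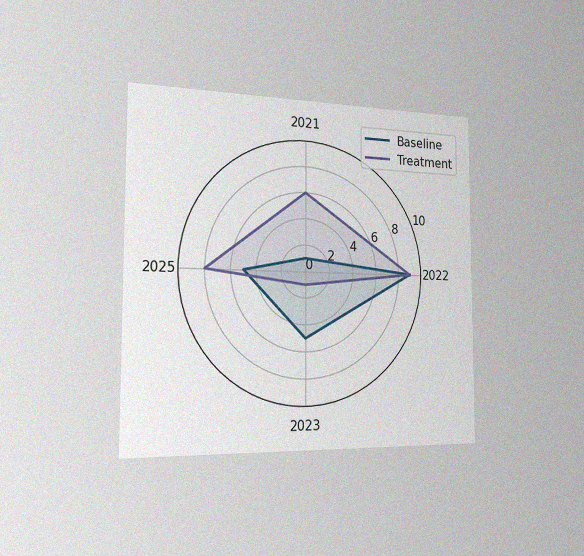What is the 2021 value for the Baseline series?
The chart is viewed slightly from the left, with some photo noise. On the 2021 axis, Baseline reaches 1.

1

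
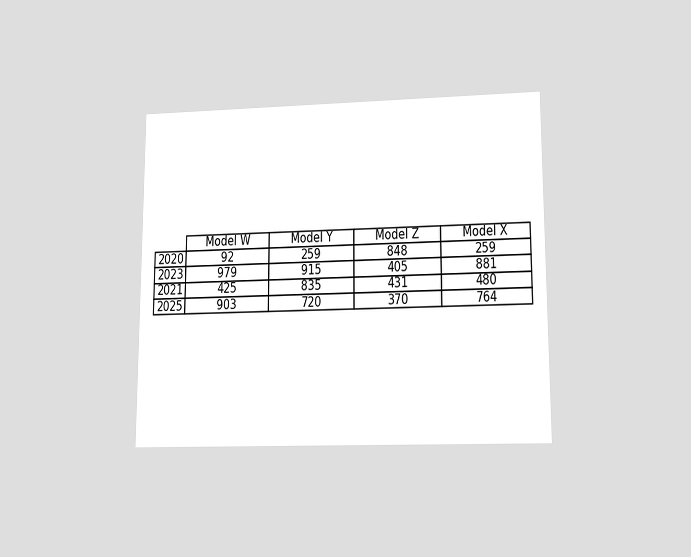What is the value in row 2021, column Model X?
480

The chart is viewed at a slight angle. The (2021, Model X) cell reads 480.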